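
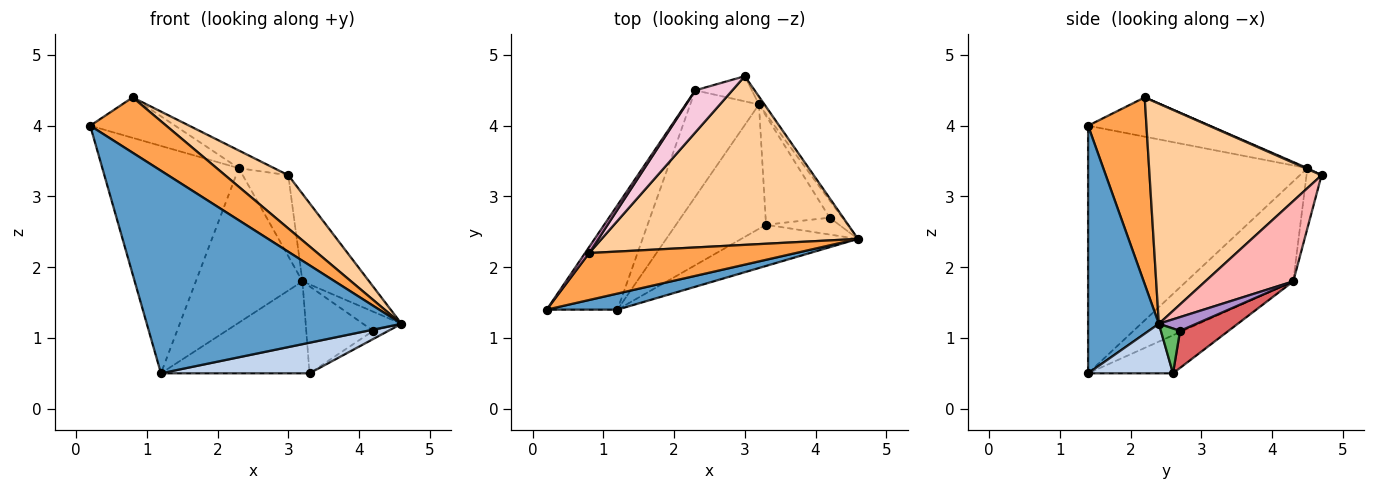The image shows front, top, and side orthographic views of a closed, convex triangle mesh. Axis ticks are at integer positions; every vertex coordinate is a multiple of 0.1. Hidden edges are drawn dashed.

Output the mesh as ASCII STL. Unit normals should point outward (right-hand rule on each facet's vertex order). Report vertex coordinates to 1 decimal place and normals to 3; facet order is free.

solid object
 facet normal 0.267 -0.961 0.076
  outer loop
   vertex 1.2 1.4 0.5
   vertex 4.6 2.4 1.2
   vertex 0.2 1.4 4.0
  endloop
 endfacet
 facet normal 0.322 -0.564 -0.760
  outer loop
   vertex 1.2 1.4 0.5
   vertex 3.3 2.6 0.5
   vertex 4.6 2.4 1.2
  endloop
 endfacet
 facet normal 0.505 -0.658 0.559
  outer loop
   vertex 0.8 2.2 4.4
   vertex 0.2 1.4 4.0
   vertex 4.6 2.4 1.2
  endloop
 endfacet
 facet normal 0.634 -0.233 0.738
  outer loop
   vertex 0.8 2.2 4.4
   vertex 4.6 2.4 1.2
   vertex 3.0 4.7 3.3
  endloop
 endfacet
 facet normal 0.483 0.381 -0.788
  outer loop
   vertex 4.2 2.7 1.1
   vertex 4.6 2.4 1.2
   vertex 3.3 2.6 0.5
  endloop
 endfacet
 facet normal -0.322 0.563 -0.761
  outer loop
   vertex 3.2 4.3 1.8
   vertex 3.3 2.6 0.5
   vertex 1.2 1.4 0.5
  endloop
 endfacet
 facet normal 0.412 0.569 -0.712
  outer loop
   vertex 3.2 4.3 1.8
   vertex 4.2 2.7 1.1
   vertex 3.3 2.6 0.5
  endloop
 endfacet
 facet normal 0.795 0.603 -0.055
  outer loop
   vertex 3.2 4.3 1.8
   vertex 3.0 4.7 3.3
   vertex 4.6 2.4 1.2
  endloop
 endfacet
 facet normal 0.587 0.603 -0.540
  outer loop
   vertex 3.2 4.3 1.8
   vertex 4.6 2.4 1.2
   vertex 4.2 2.7 1.1
  endloop
 endfacet
 facet normal -0.301 0.911 -0.283
  outer loop
   vertex 2.3 4.5 3.4
   vertex 3.0 4.7 3.3
   vertex 3.2 4.3 1.8
  endloop
 endfacet
 facet normal -0.637 0.635 -0.437
  outer loop
   vertex 2.3 4.5 3.4
   vertex 3.2 4.3 1.8
   vertex 1.2 1.4 0.5
  endloop
 endfacet
 facet normal -0.825 0.513 -0.236
  outer loop
   vertex 2.3 4.5 3.4
   vertex 1.2 1.4 0.5
   vertex 0.2 1.4 4.0
  endloop
 endfacet
 facet normal -0.817 0.570 0.086
  outer loop
   vertex 2.3 4.5 3.4
   vertex 0.2 1.4 4.0
   vertex 0.8 2.2 4.4
  endloop
 endfacet
 facet normal 0.021 0.387 0.922
  outer loop
   vertex 2.3 4.5 3.4
   vertex 0.8 2.2 4.4
   vertex 3.0 4.7 3.3
  endloop
 endfacet
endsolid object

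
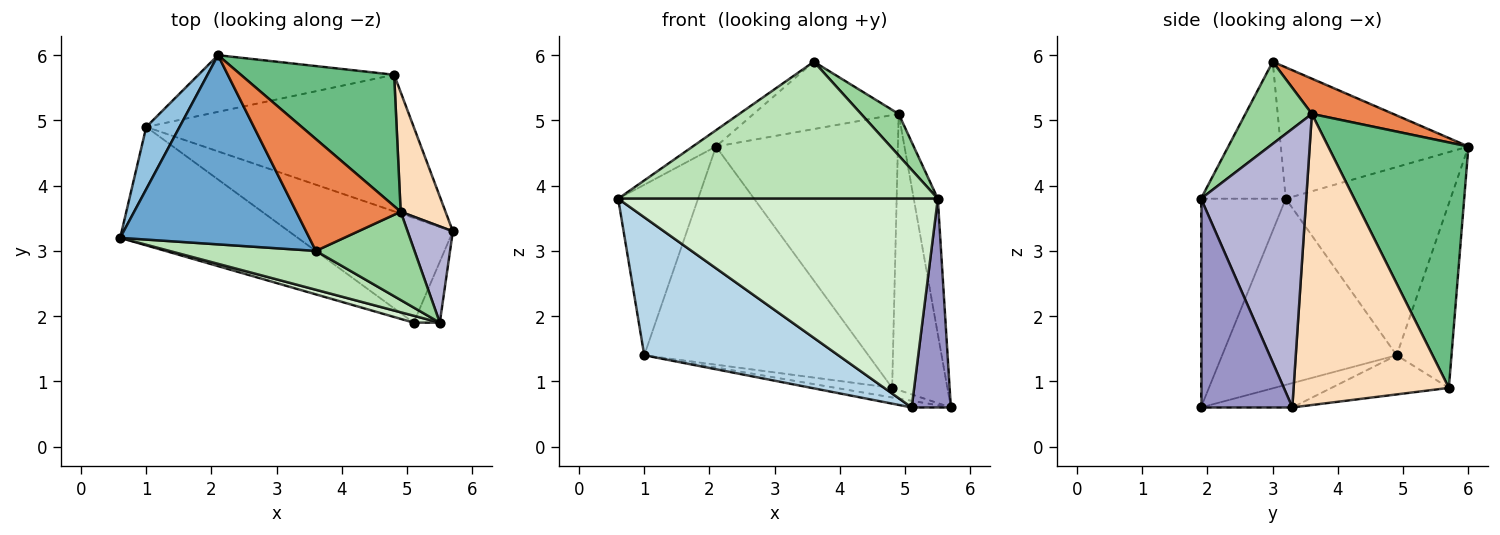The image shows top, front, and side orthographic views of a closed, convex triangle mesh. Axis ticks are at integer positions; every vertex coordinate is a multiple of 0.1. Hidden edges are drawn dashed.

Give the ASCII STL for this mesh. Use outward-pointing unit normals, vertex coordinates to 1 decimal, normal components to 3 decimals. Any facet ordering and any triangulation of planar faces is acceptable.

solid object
 facet normal -0.569 0.071 0.819
  outer loop
   vertex 3.6 3.0 5.9
   vertex 2.1 6.0 4.6
   vertex 0.6 3.2 3.8
  endloop
 endfacet
 facet normal -0.889 0.431 0.157
  outer loop
   vertex 1.0 4.9 1.4
   vertex 0.6 3.2 3.8
   vertex 2.1 6.0 4.6
  endloop
 endfacet
 facet normal -0.564 -0.627 -0.538
  outer loop
   vertex 5.1 1.9 0.6
   vertex 0.6 3.2 3.8
   vertex 1.0 4.9 1.4
  endloop
 endfacet
 facet normal -0.147 0.063 -0.987
  outer loop
   vertex 5.1 1.9 0.6
   vertex 1.0 4.9 1.4
   vertex 5.7 3.3 0.6
  endloop
 endfacet
 facet normal 0.278 0.496 0.823
  outer loop
   vertex 4.9 3.6 5.1
   vertex 2.1 6.0 4.6
   vertex 3.6 3.0 5.9
  endloop
 endfacet
 facet normal -0.144 0.069 -0.987
  outer loop
   vertex 4.8 5.7 0.9
   vertex 5.7 3.3 0.6
   vertex 1.0 4.9 1.4
  endloop
 endfacet
 facet normal -0.230 0.942 -0.245
  outer loop
   vertex 4.8 5.7 0.9
   vertex 1.0 4.9 1.4
   vertex 2.1 6.0 4.6
  endloop
 endfacet
 facet normal 0.932 0.332 0.144
  outer loop
   vertex 4.8 5.7 0.9
   vertex 4.9 3.6 5.1
   vertex 5.7 3.3 0.6
  endloop
 endfacet
 facet normal 0.571 0.740 0.356
  outer loop
   vertex 4.8 5.7 0.9
   vertex 2.1 6.0 4.6
   vertex 4.9 3.6 5.1
  endloop
 endfacet
 facet normal 0.602 -0.340 0.723
  outer loop
   vertex 5.5 1.9 3.8
   vertex 4.9 3.6 5.1
   vertex 3.6 3.0 5.9
  endloop
 endfacet
 facet normal -0.247 -0.932 0.265
  outer loop
   vertex 5.5 1.9 3.8
   vertex 3.6 3.0 5.9
   vertex 0.6 3.2 3.8
  endloop
 endfacet
 facet normal -0.256 -0.966 0.032
  outer loop
   vertex 5.5 1.9 3.8
   vertex 0.6 3.2 3.8
   vertex 5.1 1.9 0.6
  endloop
 endfacet
 facet normal 0.913 -0.391 -0.114
  outer loop
   vertex 5.5 1.9 3.8
   vertex 5.1 1.9 0.6
   vertex 5.7 3.3 0.6
  endloop
 endfacet
 facet normal 0.963 0.220 0.156
  outer loop
   vertex 5.5 1.9 3.8
   vertex 5.7 3.3 0.6
   vertex 4.9 3.6 5.1
  endloop
 endfacet
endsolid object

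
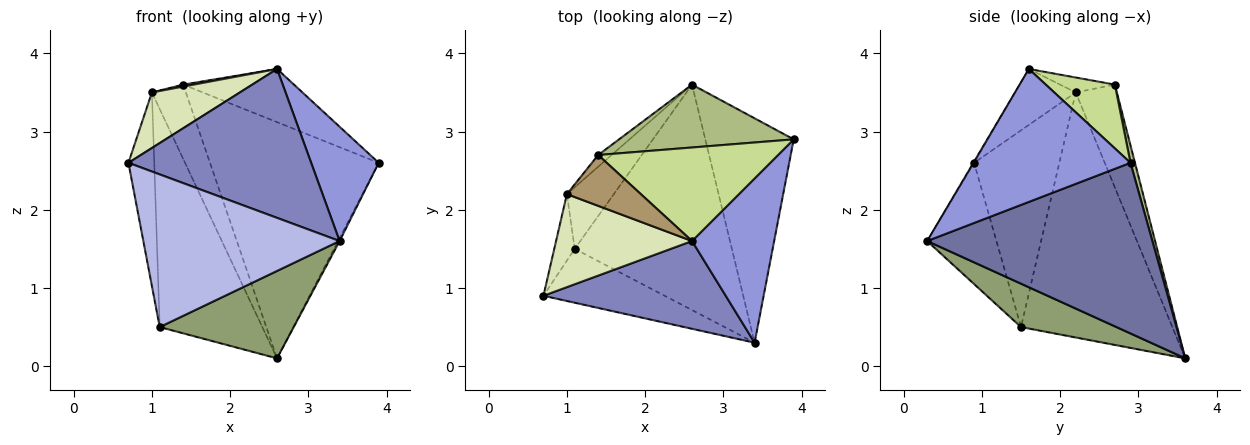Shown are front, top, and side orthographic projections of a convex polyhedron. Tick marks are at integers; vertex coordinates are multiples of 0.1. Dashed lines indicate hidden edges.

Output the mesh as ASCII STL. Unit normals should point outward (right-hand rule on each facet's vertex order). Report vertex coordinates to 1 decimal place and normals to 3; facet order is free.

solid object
 facet normal 0.888 0.006 -0.460
  outer loop
   vertex 2.6 3.6 0.1
   vertex 3.9 2.9 2.6
   vertex 3.4 0.3 1.6
  endloop
 endfacet
 facet normal -0.003 -0.861 0.508
  outer loop
   vertex 2.6 1.6 3.8
   vertex 0.7 0.9 2.6
   vertex 3.4 0.3 1.6
  endloop
 endfacet
 facet normal 0.799 -0.343 0.494
  outer loop
   vertex 2.6 1.6 3.8
   vertex 3.4 0.3 1.6
   vertex 3.9 2.9 2.6
  endloop
 endfacet
 facet normal -0.316 -0.895 -0.316
  outer loop
   vertex 1.1 1.5 0.5
   vertex 3.4 0.3 1.6
   vertex 0.7 0.9 2.6
  endloop
 endfacet
 facet normal 0.249 -0.350 -0.903
  outer loop
   vertex 1.1 1.5 0.5
   vertex 2.6 3.6 0.1
   vertex 3.4 0.3 1.6
  endloop
 endfacet
 facet normal 0.026 0.966 0.257
  outer loop
   vertex 1.4 2.7 3.6
   vertex 3.9 2.9 2.6
   vertex 2.6 3.6 0.1
  endloop
 endfacet
 facet normal 0.295 0.472 0.831
  outer loop
   vertex 1.4 2.7 3.6
   vertex 2.6 1.6 3.8
   vertex 3.9 2.9 2.6
  endloop
 endfacet
 facet normal -0.333 -0.484 0.809
  outer loop
   vertex 1.0 2.2 3.5
   vertex 0.7 0.9 2.6
   vertex 2.6 1.6 3.8
  endloop
 endfacet
 facet normal -0.198 -0.038 0.980
  outer loop
   vertex 1.0 2.2 3.5
   vertex 2.6 1.6 3.8
   vertex 1.4 2.7 3.6
  endloop
 endfacet
 facet normal -0.952 0.288 -0.099
  outer loop
   vertex 1.0 2.2 3.5
   vertex 1.1 1.5 0.5
   vertex 0.7 0.9 2.6
  endloop
 endfacet
 facet normal -0.818 0.554 -0.157
  outer loop
   vertex 1.0 2.2 3.5
   vertex 2.6 3.6 0.1
   vertex 1.1 1.5 0.5
  endloop
 endfacet
 facet normal -0.767 0.634 -0.100
  outer loop
   vertex 1.0 2.2 3.5
   vertex 1.4 2.7 3.6
   vertex 2.6 3.6 0.1
  endloop
 endfacet
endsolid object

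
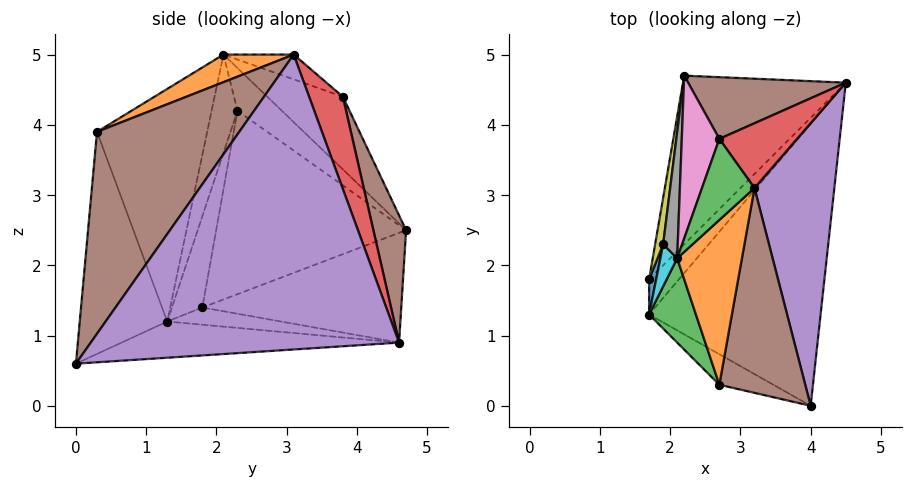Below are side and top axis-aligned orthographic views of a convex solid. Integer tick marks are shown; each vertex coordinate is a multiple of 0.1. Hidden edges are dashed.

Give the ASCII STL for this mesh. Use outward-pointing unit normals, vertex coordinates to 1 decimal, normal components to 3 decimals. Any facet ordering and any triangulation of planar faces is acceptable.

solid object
 facet normal -0.206 0.086 -0.975
  outer loop
   vertex 4.0 0.0 0.6
   vertex 1.7 1.3 1.2
   vertex 4.5 4.6 0.9
  endloop
 endfacet
 facet normal -0.513 -0.849 -0.125
  outer loop
   vertex 2.7 0.3 3.9
   vertex 1.7 1.3 1.2
   vertex 4.0 0.0 0.6
  endloop
 endfacet
 facet normal -0.895 -0.408 0.180
  outer loop
   vertex 2.7 0.3 3.9
   vertex 2.1 2.1 5.0
   vertex 1.7 1.3 1.2
  endloop
 endfacet
 facet normal -0.473 0.327 -0.818
  outer loop
   vertex 1.7 1.8 1.4
   vertex 4.5 4.6 0.9
   vertex 1.7 1.3 1.2
  endloop
 endfacet
 facet normal -0.517 0.380 -0.767
  outer loop
   vertex 1.7 1.8 1.4
   vertex 2.2 4.7 2.5
   vertex 4.5 4.6 0.9
  endloop
 endfacet
 facet normal 0.282 0.894 0.349
  outer loop
   vertex 2.7 3.8 4.4
   vertex 4.5 4.6 0.9
   vertex 2.2 4.7 2.5
  endloop
 endfacet
 facet normal -0.802 0.429 0.415
  outer loop
   vertex 2.7 3.8 4.4
   vertex 2.2 4.7 2.5
   vertex 2.1 2.1 5.0
  endloop
 endfacet
 facet normal -0.894 0.328 0.305
  outer loop
   vertex 1.9 2.3 4.2
   vertex 2.1 2.1 5.0
   vertex 2.2 4.7 2.5
  endloop
 endfacet
 facet normal -0.987 0.154 0.043
  outer loop
   vertex 1.9 2.3 4.2
   vertex 2.2 4.7 2.5
   vertex 1.7 1.8 1.4
  endloop
 endfacet
 facet normal -0.941 -0.296 0.161
  outer loop
   vertex 1.9 2.3 4.2
   vertex 1.7 1.3 1.2
   vertex 2.1 2.1 5.0
  endloop
 endfacet
 facet normal -0.997 -0.031 0.077
  outer loop
   vertex 1.9 2.3 4.2
   vertex 1.7 1.8 1.4
   vertex 1.7 1.3 1.2
  endloop
 endfacet
 facet normal 0.360 -0.396 0.845
  outer loop
   vertex 3.2 3.1 5.0
   vertex 2.1 2.1 5.0
   vertex 2.7 0.3 3.9
  endloop
 endfacet
 facet normal -0.387 0.425 0.818
  outer loop
   vertex 3.2 3.1 5.0
   vertex 2.7 3.8 4.4
   vertex 2.1 2.1 5.0
  endloop
 endfacet
 facet normal 0.515 0.739 0.434
  outer loop
   vertex 3.2 3.1 5.0
   vertex 4.5 4.6 0.9
   vertex 2.7 3.8 4.4
  endloop
 endfacet
 facet normal 0.958 -0.121 0.260
  outer loop
   vertex 3.2 3.1 5.0
   vertex 4.0 0.0 0.6
   vertex 4.5 4.6 0.9
  endloop
 endfacet
 facet normal 0.877 -0.303 0.373
  outer loop
   vertex 3.2 3.1 5.0
   vertex 2.7 0.3 3.9
   vertex 4.0 0.0 0.6
  endloop
 endfacet
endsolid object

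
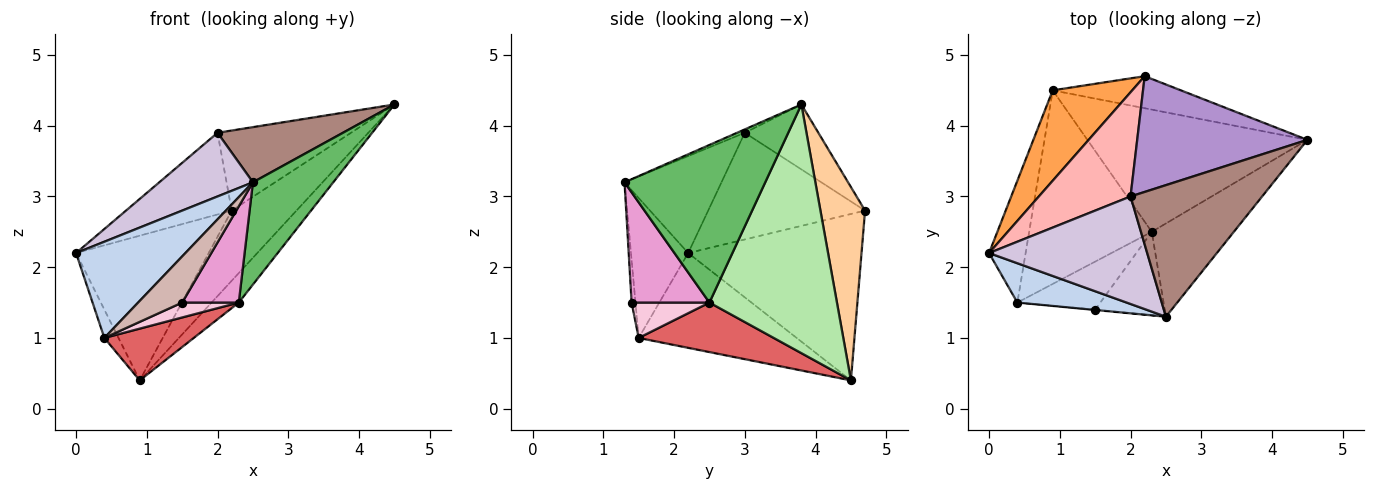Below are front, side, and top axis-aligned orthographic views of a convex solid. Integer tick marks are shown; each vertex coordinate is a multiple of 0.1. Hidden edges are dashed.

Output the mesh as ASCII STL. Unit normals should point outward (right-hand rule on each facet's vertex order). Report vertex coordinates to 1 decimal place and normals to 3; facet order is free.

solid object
 facet normal -0.930 0.083 -0.359
  outer loop
   vertex 0.4 1.5 1.0
   vertex 0.0 2.2 2.2
   vertex 0.9 4.5 0.4
  endloop
 endfacet
 facet normal -0.436 -0.833 0.341
  outer loop
   vertex 0.4 1.5 1.0
   vertex 2.5 1.3 3.2
   vertex 0.0 2.2 2.2
  endloop
 endfacet
 facet normal -0.742 0.568 0.355
  outer loop
   vertex 2.2 4.7 2.8
   vertex 0.9 4.5 0.4
   vertex 0.0 2.2 2.2
  endloop
 endfacet
 facet normal 0.531 0.771 -0.352
  outer loop
   vertex 2.2 4.7 2.8
   vertex 4.5 3.8 4.3
   vertex 0.9 4.5 0.4
  endloop
 endfacet
 facet normal 0.791 -0.452 -0.412
  outer loop
   vertex 2.3 2.5 1.5
   vertex 4.5 3.8 4.3
   vertex 2.5 1.3 3.2
  endloop
 endfacet
 facet normal 0.740 0.158 -0.654
  outer loop
   vertex 2.3 2.5 1.5
   vertex 0.9 4.5 0.4
   vertex 4.5 3.8 4.3
  endloop
 endfacet
 facet normal 0.363 -0.241 -0.900
  outer loop
   vertex 2.3 2.5 1.5
   vertex 0.4 1.5 1.0
   vertex 0.9 4.5 0.4
  endloop
 endfacet
 facet normal -0.675 0.455 0.580
  outer loop
   vertex 2.0 3.0 3.9
   vertex 2.2 4.7 2.8
   vertex 0.0 2.2 2.2
  endloop
 endfacet
 facet normal -0.299 0.543 0.785
  outer loop
   vertex 2.0 3.0 3.9
   vertex 4.5 3.8 4.3
   vertex 2.2 4.7 2.8
  endloop
 endfacet
 facet normal -0.467 -0.451 0.761
  outer loop
   vertex 2.0 3.0 3.9
   vertex 0.0 2.2 2.2
   vertex 2.5 1.3 3.2
  endloop
 endfacet
 facet normal -0.024 -0.387 0.922
  outer loop
   vertex 2.0 3.0 3.9
   vertex 2.5 1.3 3.2
   vertex 4.5 3.8 4.3
  endloop
 endfacet
 facet normal -0.087 -0.996 -0.007
  outer loop
   vertex 1.5 1.4 1.5
   vertex 2.5 1.3 3.2
   vertex 0.4 1.5 1.0
  endloop
 endfacet
 facet normal 0.720 -0.524 -0.455
  outer loop
   vertex 1.5 1.4 1.5
   vertex 2.3 2.5 1.5
   vertex 2.5 1.3 3.2
  endloop
 endfacet
 facet normal 0.377 -0.274 -0.885
  outer loop
   vertex 1.5 1.4 1.5
   vertex 0.4 1.5 1.0
   vertex 2.3 2.5 1.5
  endloop
 endfacet
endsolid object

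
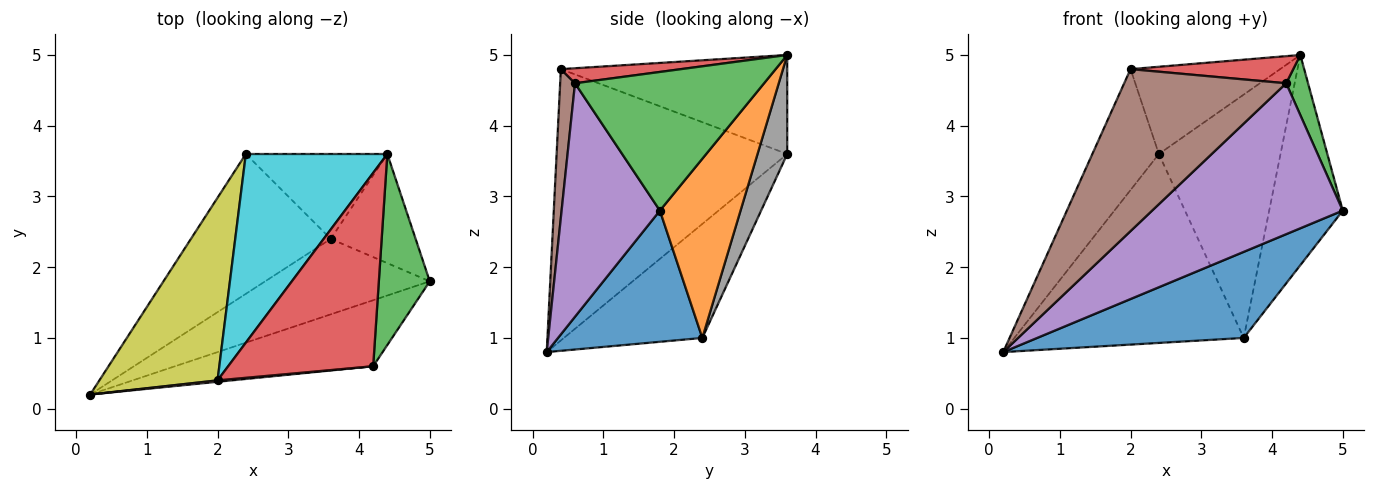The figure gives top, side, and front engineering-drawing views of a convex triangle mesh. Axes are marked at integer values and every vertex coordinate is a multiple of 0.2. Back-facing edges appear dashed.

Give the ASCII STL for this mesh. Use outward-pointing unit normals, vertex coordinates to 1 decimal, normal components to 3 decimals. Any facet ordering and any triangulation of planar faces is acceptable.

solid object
 facet normal 0.465 -0.666 -0.584
  outer loop
   vertex 3.6 2.4 1.0
   vertex 5.0 1.8 2.8
   vertex 0.2 0.2 0.8
  endloop
 endfacet
 facet normal 0.697 0.636 -0.330
  outer loop
   vertex 3.6 2.4 1.0
   vertex 4.4 3.6 5.0
   vertex 5.0 1.8 2.8
  endloop
 endfacet
 facet normal 0.933 -0.108 0.343
  outer loop
   vertex 4.2 0.6 4.6
   vertex 5.0 1.8 2.8
   vertex 4.4 3.6 5.0
  endloop
 endfacet
 facet normal 0.102 -0.138 0.985
  outer loop
   vertex 4.2 0.6 4.6
   vertex 4.4 3.6 5.0
   vertex 2.0 0.4 4.8
  endloop
 endfacet
 facet normal 0.427 -0.828 -0.362
  outer loop
   vertex 4.2 0.6 4.6
   vertex 0.2 0.2 0.8
   vertex 5.0 1.8 2.8
  endloop
 endfacet
 facet normal 0.091 -0.996 0.009
  outer loop
   vertex 4.2 0.6 4.6
   vertex 2.0 0.4 4.8
   vertex 0.2 0.2 0.8
  endloop
 endfacet
 facet normal -0.436 0.723 -0.535
  outer loop
   vertex 2.4 3.6 3.6
   vertex 3.6 2.4 1.0
   vertex 0.2 0.2 0.8
  endloop
 endfacet
 facet normal 0.225 0.920 -0.321
  outer loop
   vertex 2.4 3.6 3.6
   vertex 4.4 3.6 5.0
   vertex 3.6 2.4 1.0
  endloop
 endfacet
 facet normal -0.886 0.256 0.386
  outer loop
   vertex 2.4 3.6 3.6
   vertex 0.2 0.2 0.8
   vertex 2.0 0.4 4.8
  endloop
 endfacet
 facet normal -0.536 0.354 0.766
  outer loop
   vertex 2.4 3.6 3.6
   vertex 2.0 0.4 4.8
   vertex 4.4 3.6 5.0
  endloop
 endfacet
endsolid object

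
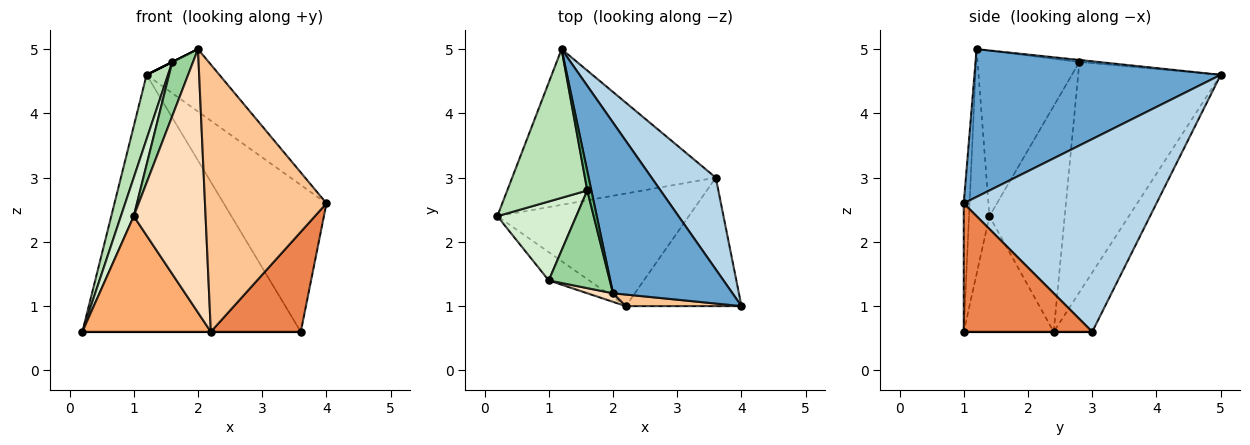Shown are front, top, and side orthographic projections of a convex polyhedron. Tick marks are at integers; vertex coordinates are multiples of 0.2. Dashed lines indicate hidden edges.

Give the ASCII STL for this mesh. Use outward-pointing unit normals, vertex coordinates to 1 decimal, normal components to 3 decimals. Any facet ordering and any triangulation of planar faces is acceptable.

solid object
 facet normal 0.758 0.224 0.613
  outer loop
   vertex 2.0 1.2 5.0
   vertex 4.0 1.0 2.6
   vertex 1.2 5.0 4.6
  endloop
 endfacet
 facet normal -0.149 0.846 -0.512
  outer loop
   vertex 3.6 3.0 0.6
   vertex 0.2 2.4 0.6
   vertex 1.2 5.0 4.6
  endloop
 endfacet
 facet normal 0.846 0.451 0.282
  outer loop
   vertex 3.6 3.0 0.6
   vertex 1.2 5.0 4.6
   vertex 4.0 1.0 2.6
  endloop
 endfacet
 facet normal 0.000 0.000 -1.000
  outer loop
   vertex 2.2 1.0 0.6
   vertex 0.2 2.4 0.6
   vertex 3.6 3.0 0.6
  endloop
 endfacet
 facet normal 0.659 -0.462 -0.593
  outer loop
   vertex 2.2 1.0 0.6
   vertex 3.6 3.0 0.6
   vertex 4.0 1.0 2.6
  endloop
 endfacet
 facet normal -0.562 -0.803 -0.196
  outer loop
   vertex 2.2 1.0 0.6
   vertex 1.0 1.4 2.4
   vertex 0.2 2.4 0.6
  endloop
 endfacet
 facet normal -0.048 -0.998 0.043
  outer loop
   vertex 2.2 1.0 0.6
   vertex 4.0 1.0 2.6
   vertex 2.0 1.2 5.0
  endloop
 endfacet
 facet normal -0.274 -0.961 0.031
  outer loop
   vertex 2.2 1.0 0.6
   vertex 2.0 1.2 5.0
   vertex 1.0 1.4 2.4
  endloop
 endfacet
 facet normal -0.447 0.000 0.894
  outer loop
   vertex 1.6 2.8 4.8
   vertex 2.0 1.2 5.0
   vertex 1.2 5.0 4.6
  endloop
 endfacet
 facet normal -0.921 -0.188 0.340
  outer loop
   vertex 1.6 2.8 4.8
   vertex 1.0 1.4 2.4
   vertex 2.0 1.2 5.0
  endloop
 endfacet
 facet normal -0.935 -0.140 0.325
  outer loop
   vertex 1.6 2.8 4.8
   vertex 1.2 5.0 4.6
   vertex 0.2 2.4 0.6
  endloop
 endfacet
 facet normal -0.932 -0.159 0.326
  outer loop
   vertex 1.6 2.8 4.8
   vertex 0.2 2.4 0.6
   vertex 1.0 1.4 2.4
  endloop
 endfacet
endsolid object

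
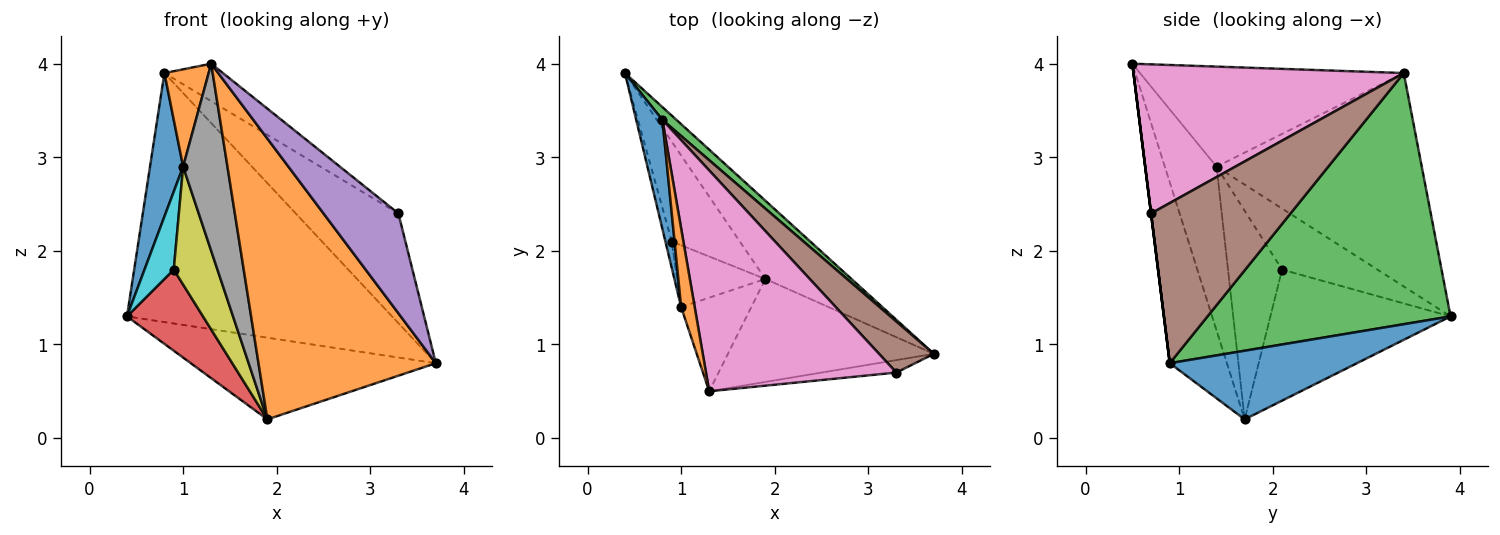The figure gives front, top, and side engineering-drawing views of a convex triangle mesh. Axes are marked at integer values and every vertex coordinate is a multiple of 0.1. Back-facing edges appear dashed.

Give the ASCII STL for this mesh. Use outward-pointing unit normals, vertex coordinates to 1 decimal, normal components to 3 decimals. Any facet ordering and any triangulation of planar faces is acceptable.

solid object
 facet normal 0.483 0.632 -0.606
  outer loop
   vertex 1.9 1.7 0.2
   vertex 0.4 3.9 1.3
   vertex 3.7 0.9 0.8
  endloop
 endfacet
 facet normal -0.290 -0.899 -0.330
  outer loop
   vertex 1.9 1.7 0.2
   vertex 3.7 0.9 0.8
   vertex 1.3 0.5 4.0
  endloop
 endfacet
 facet normal 0.675 0.737 0.038
  outer loop
   vertex 0.8 3.4 3.9
   vertex 3.7 0.9 0.8
   vertex 0.4 3.9 1.3
  endloop
 endfacet
 facet normal -0.831 -0.351 -0.432
  outer loop
   vertex 0.9 2.1 1.8
   vertex 0.4 3.9 1.3
   vertex 1.9 1.7 0.2
  endloop
 endfacet
 facet normal 0.000 -0.992 -0.124
  outer loop
   vertex 3.3 0.7 2.4
   vertex 1.3 0.5 4.0
   vertex 3.7 0.9 0.8
  endloop
 endfacet
 facet normal 0.776 0.571 0.266
  outer loop
   vertex 3.3 0.7 2.4
   vertex 3.7 0.9 0.8
   vertex 0.8 3.4 3.9
  endloop
 endfacet
 facet normal 0.611 0.132 0.780
  outer loop
   vertex 3.3 0.7 2.4
   vertex 0.8 3.4 3.9
   vertex 1.3 0.5 4.0
  endloop
 endfacet
 facet normal -0.722 -0.619 -0.309
  outer loop
   vertex 1.0 1.4 2.9
   vertex 1.9 1.7 0.2
   vertex 1.3 0.5 4.0
  endloop
 endfacet
 facet normal -0.739 -0.597 -0.313
  outer loop
   vertex 1.0 1.4 2.9
   vertex 0.9 2.1 1.8
   vertex 1.9 1.7 0.2
  endloop
 endfacet
 facet normal -0.951 -0.292 -0.099
  outer loop
   vertex 1.0 1.4 2.9
   vertex 0.4 3.9 1.3
   vertex 0.9 2.1 1.8
  endloop
 endfacet
 facet normal -0.980 -0.158 0.120
  outer loop
   vertex 1.0 1.4 2.9
   vertex 0.8 3.4 3.9
   vertex 0.4 3.9 1.3
  endloop
 endfacet
 facet normal -0.978 -0.164 0.132
  outer loop
   vertex 1.0 1.4 2.9
   vertex 1.3 0.5 4.0
   vertex 0.8 3.4 3.9
  endloop
 endfacet
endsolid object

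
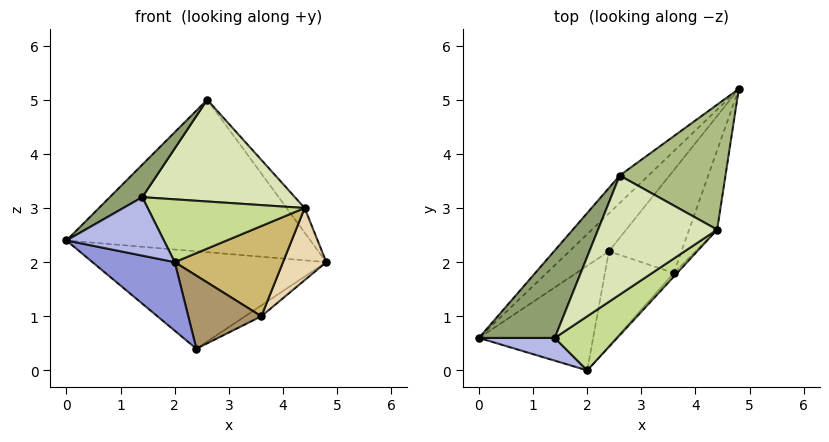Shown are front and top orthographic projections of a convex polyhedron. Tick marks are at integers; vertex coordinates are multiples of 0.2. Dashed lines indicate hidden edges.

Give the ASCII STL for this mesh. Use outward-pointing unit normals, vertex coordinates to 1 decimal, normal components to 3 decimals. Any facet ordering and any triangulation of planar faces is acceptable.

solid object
 facet normal -0.692 0.711 -0.128
  outer loop
   vertex 2.6 3.6 5.0
   vertex 4.8 5.2 2.0
   vertex 0.0 0.6 2.4
  endloop
 endfacet
 facet normal -0.678 0.685 -0.266
  outer loop
   vertex 2.4 2.2 0.4
   vertex 0.0 0.6 2.4
   vertex 4.8 5.2 2.0
  endloop
 endfacet
 facet normal -0.315 -0.520 -0.794
  outer loop
   vertex 2.4 2.2 0.4
   vertex 2.0 0.0 2.0
   vertex 0.0 0.6 2.4
  endloop
 endfacet
 facet normal -0.203 -0.913 0.355
  outer loop
   vertex 1.4 0.6 3.2
   vertex 0.0 0.6 2.4
   vertex 2.0 0.0 2.0
  endloop
 endfacet
 facet normal -0.472 -0.307 0.826
  outer loop
   vertex 1.4 0.6 3.2
   vertex 2.6 3.6 5.0
   vertex 0.0 0.6 2.4
  endloop
 endfacet
 facet normal 0.768 0.124 0.629
  outer loop
   vertex 4.4 2.6 3.0
   vertex 4.8 5.2 2.0
   vertex 2.6 3.6 5.0
  endloop
 endfacet
 facet normal 0.481 -0.664 0.572
  outer loop
   vertex 4.4 2.6 3.0
   vertex 1.4 0.6 3.2
   vertex 2.0 0.0 2.0
  endloop
 endfacet
 facet normal 0.435 -0.585 0.684
  outer loop
   vertex 4.4 2.6 3.0
   vertex 2.6 3.6 5.0
   vertex 1.4 0.6 3.2
  endloop
 endfacet
 facet normal 0.189 -0.600 -0.778
  outer loop
   vertex 3.6 1.8 1.0
   vertex 2.0 0.0 2.0
   vertex 2.4 2.2 0.4
  endloop
 endfacet
 facet normal 0.740 -0.672 -0.027
  outer loop
   vertex 3.6 1.8 1.0
   vertex 4.4 2.6 3.0
   vertex 2.0 0.0 2.0
  endloop
 endfacet
 facet normal 0.470 0.092 -0.878
  outer loop
   vertex 3.6 1.8 1.0
   vertex 2.4 2.2 0.4
   vertex 4.8 5.2 2.0
  endloop
 endfacet
 facet normal 0.930 -0.248 -0.273
  outer loop
   vertex 3.6 1.8 1.0
   vertex 4.8 5.2 2.0
   vertex 4.4 2.6 3.0
  endloop
 endfacet
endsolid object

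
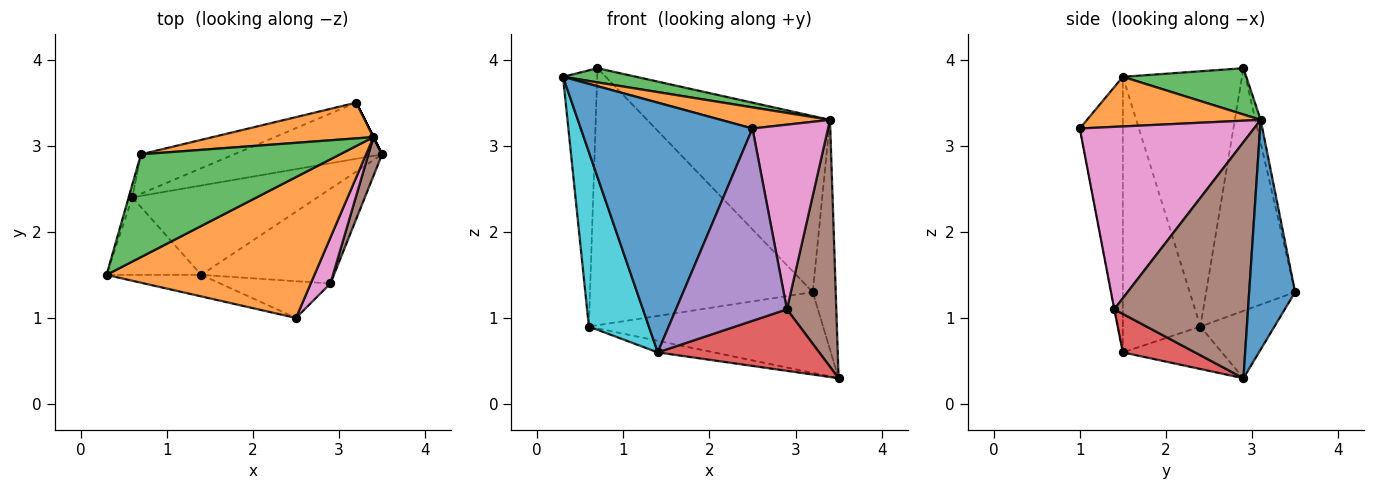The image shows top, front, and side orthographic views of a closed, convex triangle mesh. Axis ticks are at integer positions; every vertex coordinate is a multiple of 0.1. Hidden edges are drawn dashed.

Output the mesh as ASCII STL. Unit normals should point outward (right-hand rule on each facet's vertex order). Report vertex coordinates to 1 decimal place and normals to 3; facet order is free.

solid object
 facet normal -0.242 -0.967 -0.083
  outer loop
   vertex 1.4 1.5 0.6
   vertex 2.5 1.0 3.2
   vertex 0.3 1.5 3.8
  endloop
 endfacet
 facet normal 0.230 -0.144 0.963
  outer loop
   vertex 3.4 3.1 3.3
   vertex 0.3 1.5 3.8
   vertex 2.5 1.0 3.2
  endloop
 endfacet
 facet normal 0.224 -0.133 0.965
  outer loop
   vertex 3.4 3.1 3.3
   vertex 0.7 2.9 3.9
   vertex 0.3 1.5 3.8
  endloop
 endfacet
 facet normal 0.236 -0.529 -0.815
  outer loop
   vertex 2.9 1.4 1.1
   vertex 1.4 1.5 0.6
   vertex 3.5 2.9 0.3
  endloop
 endfacet
 facet normal -0.003 -0.982 -0.188
  outer loop
   vertex 2.9 1.4 1.1
   vertex 2.5 1.0 3.2
   vertex 1.4 1.5 0.6
  endloop
 endfacet
 facet normal 0.937 -0.346 0.054
  outer loop
   vertex 2.9 1.4 1.1
   vertex 3.5 2.9 0.3
   vertex 3.4 3.1 3.3
  endloop
 endfacet
 facet normal 0.913 -0.396 0.098
  outer loop
   vertex 2.9 1.4 1.1
   vertex 3.4 3.1 3.3
   vertex 2.5 1.0 3.2
  endloop
 endfacet
 facet normal -0.222 0.125 -0.967
  outer loop
   vertex 0.6 2.4 0.9
   vertex 3.5 2.9 0.3
   vertex 1.4 1.5 0.6
  endloop
 endfacet
 facet normal -0.961 0.276 -0.014
  outer loop
   vertex 0.6 2.4 0.9
   vertex 0.3 1.5 3.8
   vertex 0.7 2.9 3.9
  endloop
 endfacet
 facet normal -0.763 -0.591 -0.262
  outer loop
   vertex 0.6 2.4 0.9
   vertex 1.4 1.5 0.6
   vertex 0.3 1.5 3.8
  endloop
 endfacet
 facet normal 0.894 0.447 0.000
  outer loop
   vertex 3.2 3.5 1.3
   vertex 3.4 3.1 3.3
   vertex 3.5 2.9 0.3
  endloop
 endfacet
 facet normal -0.028 0.980 0.199
  outer loop
   vertex 3.2 3.5 1.3
   vertex 0.7 2.9 3.9
   vertex 3.4 3.1 3.3
  endloop
 endfacet
 facet normal -0.251 0.795 -0.552
  outer loop
   vertex 3.2 3.5 1.3
   vertex 3.5 2.9 0.3
   vertex 0.6 2.4 0.9
  endloop
 endfacet
 facet normal -0.367 0.919 -0.141
  outer loop
   vertex 3.2 3.5 1.3
   vertex 0.6 2.4 0.9
   vertex 0.7 2.9 3.9
  endloop
 endfacet
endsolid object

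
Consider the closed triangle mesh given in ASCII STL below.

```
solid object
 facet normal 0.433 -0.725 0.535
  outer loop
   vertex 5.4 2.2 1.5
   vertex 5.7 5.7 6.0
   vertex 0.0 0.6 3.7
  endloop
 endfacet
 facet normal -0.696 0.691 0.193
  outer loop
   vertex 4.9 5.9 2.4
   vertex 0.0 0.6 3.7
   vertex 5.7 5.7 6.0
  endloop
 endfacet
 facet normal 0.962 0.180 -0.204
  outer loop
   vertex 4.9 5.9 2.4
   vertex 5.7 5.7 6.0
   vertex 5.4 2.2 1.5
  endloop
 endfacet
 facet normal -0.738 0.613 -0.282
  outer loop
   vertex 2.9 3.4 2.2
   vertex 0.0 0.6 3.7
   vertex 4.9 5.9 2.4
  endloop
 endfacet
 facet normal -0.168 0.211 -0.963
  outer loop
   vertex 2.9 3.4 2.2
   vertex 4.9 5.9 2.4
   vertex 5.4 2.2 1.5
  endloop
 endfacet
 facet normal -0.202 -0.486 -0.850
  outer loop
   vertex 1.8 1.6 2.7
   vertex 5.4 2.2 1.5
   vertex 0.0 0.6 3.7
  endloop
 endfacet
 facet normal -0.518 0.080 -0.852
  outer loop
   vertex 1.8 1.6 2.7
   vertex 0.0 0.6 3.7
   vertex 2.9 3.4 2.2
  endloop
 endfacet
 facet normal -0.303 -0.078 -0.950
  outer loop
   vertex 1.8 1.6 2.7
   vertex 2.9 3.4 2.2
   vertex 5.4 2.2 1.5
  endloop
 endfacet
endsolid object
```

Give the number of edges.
12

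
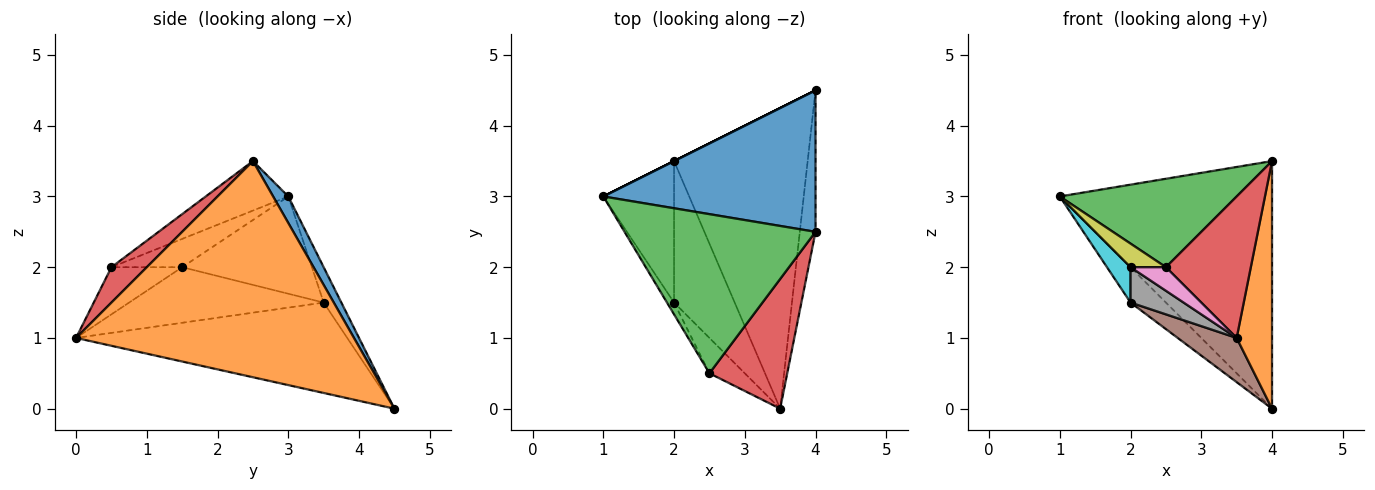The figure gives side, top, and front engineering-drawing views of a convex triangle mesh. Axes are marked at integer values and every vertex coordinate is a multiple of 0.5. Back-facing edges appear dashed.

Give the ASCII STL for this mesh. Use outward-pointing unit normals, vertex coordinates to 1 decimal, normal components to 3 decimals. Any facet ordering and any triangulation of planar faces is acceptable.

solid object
 facet normal 0.062 0.867 0.495
  outer loop
   vertex 4.0 2.5 3.5
   vertex 4.0 4.5 0.0
   vertex 1.0 3.0 3.0
  endloop
 endfacet
 facet normal 0.989 -0.126 -0.072
  outer loop
   vertex 4.0 2.5 3.5
   vertex 3.5 0.0 1.0
   vertex 4.0 4.5 0.0
  endloop
 endfacet
 facet normal -0.221 -0.474 0.853
  outer loop
   vertex 2.5 0.5 2.0
   vertex 4.0 2.5 3.5
   vertex 1.0 3.0 3.0
  endloop
 endfacet
 facet normal 0.294 -0.705 0.646
  outer loop
   vertex 2.5 0.5 2.0
   vertex 3.5 0.0 1.0
   vertex 4.0 2.5 3.5
  endloop
 endfacet
 facet normal -0.447 0.894 0.000
  outer loop
   vertex 2.0 3.5 1.5
   vertex 1.0 3.0 3.0
   vertex 4.0 4.5 0.0
  endloop
 endfacet
 facet normal -0.556 -0.121 -0.822
  outer loop
   vertex 2.0 3.5 1.5
   vertex 4.0 4.5 0.0
   vertex 3.5 0.0 1.0
  endloop
 endfacet
 facet normal -0.743 -0.371 -0.557
  outer loop
   vertex 2.0 1.5 2.0
   vertex 3.5 0.0 1.0
   vertex 2.5 0.5 2.0
  endloop
 endfacet
 facet normal -0.665 -0.181 -0.725
  outer loop
   vertex 2.0 1.5 2.0
   vertex 2.0 3.5 1.5
   vertex 3.5 0.0 1.0
  endloop
 endfacet
 facet normal -0.873 -0.436 -0.218
  outer loop
   vertex 2.0 1.5 2.0
   vertex 2.5 0.5 2.0
   vertex 1.0 3.0 3.0
  endloop
 endfacet
 facet normal -0.800 -0.145 -0.582
  outer loop
   vertex 2.0 1.5 2.0
   vertex 1.0 3.0 3.0
   vertex 2.0 3.5 1.5
  endloop
 endfacet
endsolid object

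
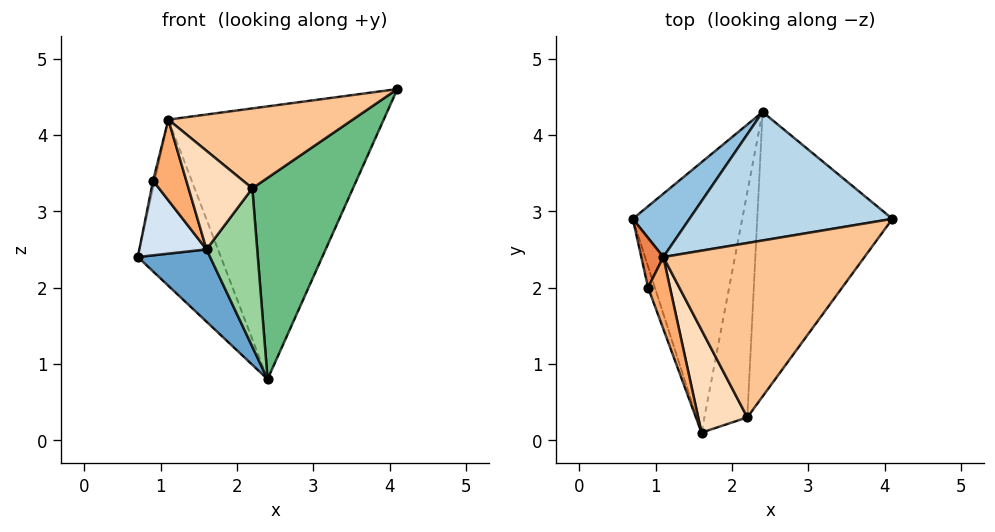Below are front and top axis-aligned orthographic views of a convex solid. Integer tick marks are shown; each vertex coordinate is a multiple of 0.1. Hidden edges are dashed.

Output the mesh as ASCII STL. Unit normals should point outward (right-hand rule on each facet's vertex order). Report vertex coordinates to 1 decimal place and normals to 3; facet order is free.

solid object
 facet normal -0.572 -0.212 -0.793
  outer loop
   vertex 2.4 4.3 0.8
   vertex 1.6 0.1 2.5
   vertex 0.7 2.9 2.4
  endloop
 endfacet
 facet normal -0.398 0.857 0.327
  outer loop
   vertex 1.1 2.4 4.2
   vertex 2.4 4.3 0.8
   vertex 0.7 2.9 2.4
  endloop
 endfacet
 facet normal -0.203 0.886 0.417
  outer loop
   vertex 1.1 2.4 4.2
   vertex 4.1 2.9 4.6
   vertex 2.4 4.3 0.8
  endloop
 endfacet
 facet normal -0.947 -0.308 -0.087
  outer loop
   vertex 0.9 2.0 3.4
   vertex 0.7 2.9 2.4
   vertex 1.6 0.1 2.5
  endloop
 endfacet
 facet normal -0.974 0.035 0.226
  outer loop
   vertex 0.9 2.0 3.4
   vertex 1.1 2.4 4.2
   vertex 0.7 2.9 2.4
  endloop
 endfacet
 facet normal -0.760 -0.485 0.432
  outer loop
   vertex 0.9 2.0 3.4
   vertex 1.6 0.1 2.5
   vertex 1.1 2.4 4.2
  endloop
 endfacet
 facet normal -0.052 -0.416 0.908
  outer loop
   vertex 2.2 0.3 3.3
   vertex 4.1 2.9 4.6
   vertex 1.1 2.4 4.2
  endloop
 endfacet
 facet normal -0.590 -0.559 0.582
  outer loop
   vertex 2.2 0.3 3.3
   vertex 1.1 2.4 4.2
   vertex 1.6 0.1 2.5
  endloop
 endfacet
 facet normal 0.803 -0.344 -0.486
  outer loop
   vertex 2.2 0.3 3.3
   vertex 2.4 4.3 0.8
   vertex 4.1 2.9 4.6
  endloop
 endfacet
 facet normal 0.789 -0.354 -0.503
  outer loop
   vertex 2.2 0.3 3.3
   vertex 1.6 0.1 2.5
   vertex 2.4 4.3 0.8
  endloop
 endfacet
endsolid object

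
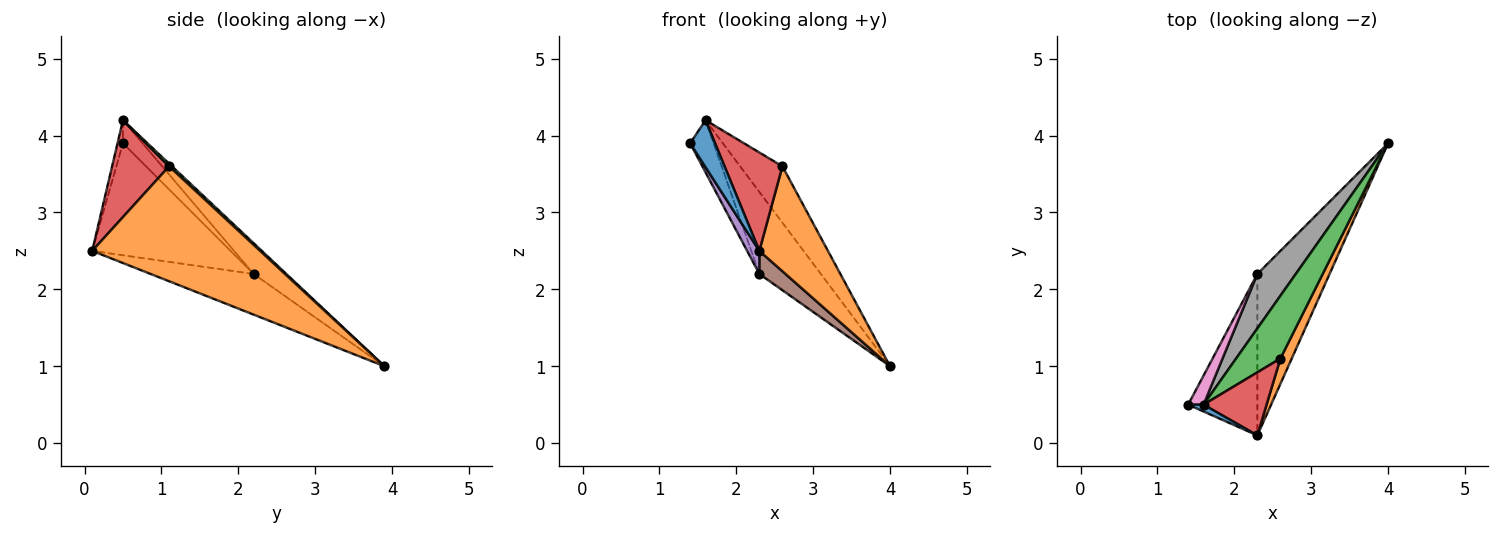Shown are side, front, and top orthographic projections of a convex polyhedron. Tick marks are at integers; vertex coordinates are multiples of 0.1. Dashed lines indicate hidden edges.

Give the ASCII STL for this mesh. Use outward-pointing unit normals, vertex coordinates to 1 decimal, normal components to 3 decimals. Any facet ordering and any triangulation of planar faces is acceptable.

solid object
 facet normal -0.211 -0.967 0.141
  outer loop
   vertex 1.6 0.5 4.2
   vertex 1.4 0.5 3.9
   vertex 2.3 0.1 2.5
  endloop
 endfacet
 facet normal 0.922 -0.377 0.091
  outer loop
   vertex 2.6 1.1 3.6
   vertex 2.3 0.1 2.5
   vertex 4.0 3.9 1.0
  endloop
 endfacet
 facet normal 0.046 0.667 0.743
  outer loop
   vertex 2.6 1.1 3.6
   vertex 4.0 3.9 1.0
   vertex 1.6 0.5 4.2
  endloop
 endfacet
 facet normal 0.638 -0.648 0.415
  outer loop
   vertex 2.6 1.1 3.6
   vertex 1.6 0.5 4.2
   vertex 2.3 0.1 2.5
  endloop
 endfacet
 facet normal -0.848 -0.075 -0.524
  outer loop
   vertex 2.3 2.2 2.2
   vertex 2.3 0.1 2.5
   vertex 1.4 0.5 3.9
  endloop
 endfacet
 facet normal -0.487 -0.124 -0.865
  outer loop
   vertex 2.3 2.2 2.2
   vertex 4.0 3.9 1.0
   vertex 2.3 0.1 2.5
  endloop
 endfacet
 facet normal -0.590 0.705 0.393
  outer loop
   vertex 2.3 2.2 2.2
   vertex 1.4 0.5 3.9
   vertex 1.6 0.5 4.2
  endloop
 endfacet
 facet normal -0.405 0.762 0.506
  outer loop
   vertex 2.3 2.2 2.2
   vertex 1.6 0.5 4.2
   vertex 4.0 3.9 1.0
  endloop
 endfacet
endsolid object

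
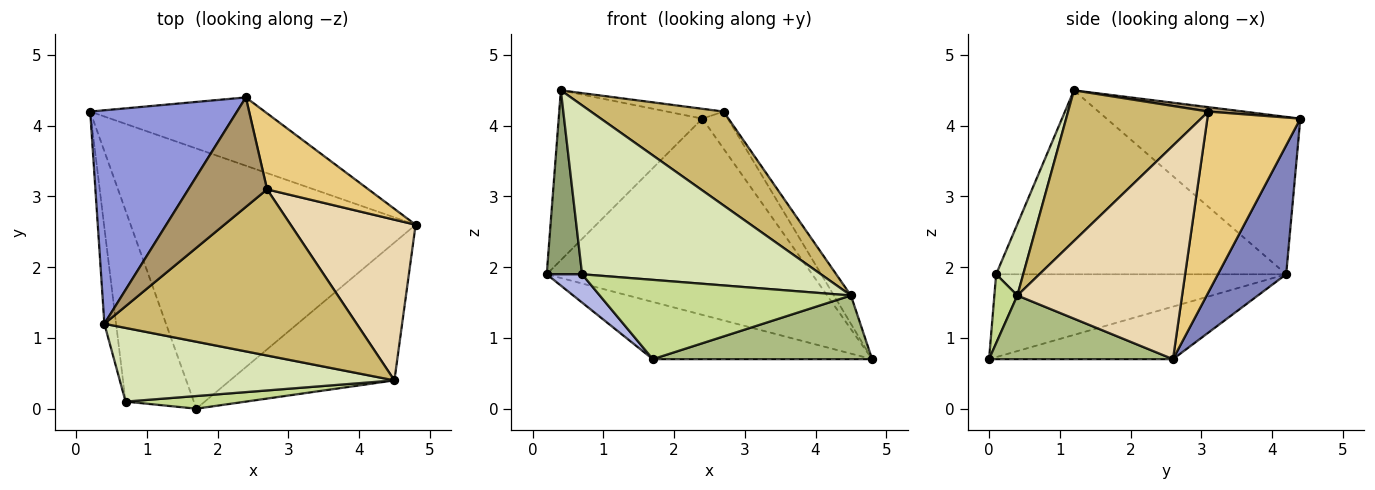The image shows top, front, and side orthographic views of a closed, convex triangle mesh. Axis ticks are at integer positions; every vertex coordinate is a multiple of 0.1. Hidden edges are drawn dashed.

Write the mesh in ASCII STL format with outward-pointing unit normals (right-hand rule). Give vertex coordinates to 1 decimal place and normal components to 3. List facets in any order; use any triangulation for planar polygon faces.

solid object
 facet normal -0.177 0.211 -0.961
  outer loop
   vertex 1.7 0.0 0.7
   vertex 0.2 4.2 1.9
   vertex 4.8 2.6 0.7
  endloop
 endfacet
 facet normal 0.236 0.918 -0.319
  outer loop
   vertex 2.4 4.4 4.1
   vertex 4.8 2.6 0.7
   vertex 0.2 4.2 1.9
  endloop
 endfacet
 facet normal -0.643 0.477 0.600
  outer loop
   vertex 2.4 4.4 4.1
   vertex 0.2 4.2 1.9
   vertex 0.4 1.2 4.5
  endloop
 endfacet
 facet normal -0.769 -0.094 -0.633
  outer loop
   vertex 0.7 0.1 1.9
   vertex 0.2 4.2 1.9
   vertex 1.7 0.0 0.7
  endloop
 endfacet
 facet normal -0.991 -0.121 -0.063
  outer loop
   vertex 0.7 0.1 1.9
   vertex 0.4 1.2 4.5
   vertex 0.2 4.2 1.9
  endloop
 endfacet
 facet normal 0.332 -0.396 -0.856
  outer loop
   vertex 4.5 0.4 1.6
   vertex 1.7 0.0 0.7
   vertex 4.8 2.6 0.7
  endloop
 endfacet
 facet normal 0.090 -0.983 0.157
  outer loop
   vertex 4.5 0.4 1.6
   vertex 0.7 0.1 1.9
   vertex 1.7 0.0 0.7
  endloop
 endfacet
 facet normal 0.103 -0.912 0.398
  outer loop
   vertex 4.5 0.4 1.6
   vertex 0.4 1.2 4.5
   vertex 0.7 0.1 1.9
  endloop
 endfacet
 facet normal 0.056 0.089 0.994
  outer loop
   vertex 2.7 3.1 4.2
   vertex 2.4 4.4 4.1
   vertex 0.4 1.2 4.5
  endloop
 endfacet
 facet normal 0.461 -0.436 0.773
  outer loop
   vertex 2.7 3.1 4.2
   vertex 0.4 1.2 4.5
   vertex 4.5 0.4 1.6
  endloop
 endfacet
 facet normal 0.848 0.232 0.476
  outer loop
   vertex 2.7 3.1 4.2
   vertex 4.8 2.6 0.7
   vertex 2.4 4.4 4.1
  endloop
 endfacet
 facet normal 0.860 0.089 0.503
  outer loop
   vertex 2.7 3.1 4.2
   vertex 4.5 0.4 1.6
   vertex 4.8 2.6 0.7
  endloop
 endfacet
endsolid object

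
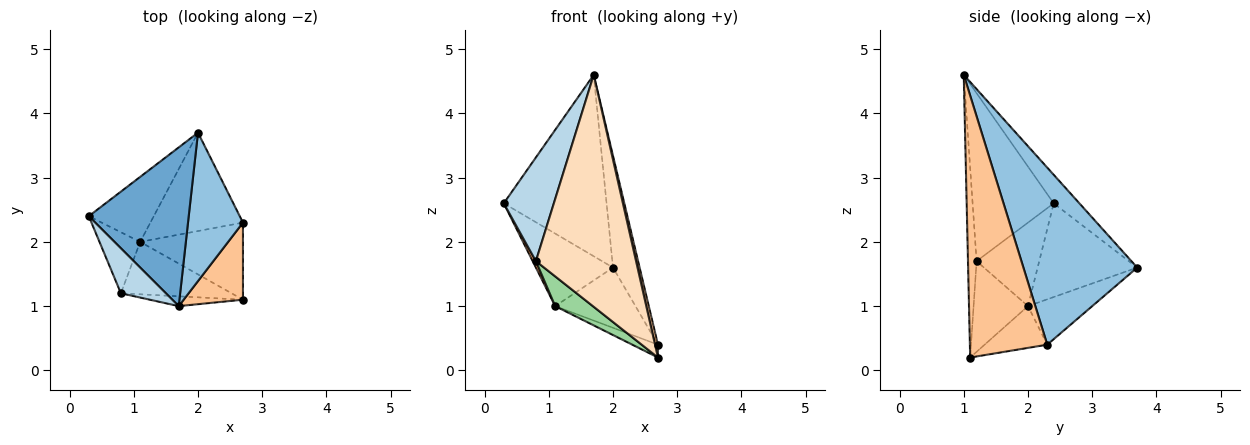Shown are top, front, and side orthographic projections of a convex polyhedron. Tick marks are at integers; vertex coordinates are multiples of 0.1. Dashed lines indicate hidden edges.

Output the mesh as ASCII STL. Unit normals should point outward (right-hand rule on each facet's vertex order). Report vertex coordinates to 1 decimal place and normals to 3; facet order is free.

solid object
 facet normal -0.185 0.740 0.647
  outer loop
   vertex 1.7 1.0 4.6
   vertex 2.0 3.7 1.6
   vertex 0.3 2.4 2.6
  endloop
 endfacet
 facet normal 0.932 0.218 0.289
  outer loop
   vertex 1.7 1.0 4.6
   vertex 2.7 2.3 0.4
   vertex 2.0 3.7 1.6
  endloop
 endfacet
 facet normal -0.830 -0.512 0.222
  outer loop
   vertex 0.8 1.2 1.7
   vertex 1.7 1.0 4.6
   vertex 0.3 2.4 2.6
  endloop
 endfacet
 facet normal -0.693 0.537 -0.481
  outer loop
   vertex 1.1 2.0 1.0
   vertex 0.3 2.4 2.6
   vertex 2.0 3.7 1.6
  endloop
 endfacet
 facet normal -0.385 0.482 -0.787
  outer loop
   vertex 1.1 2.0 1.0
   vertex 2.0 3.7 1.6
   vertex 2.7 2.3 0.4
  endloop
 endfacet
 facet normal -0.898 -0.046 -0.438
  outer loop
   vertex 1.1 2.0 1.0
   vertex 0.8 1.2 1.7
   vertex 0.3 2.4 2.6
  endloop
 endfacet
 facet normal 0.975 -0.037 0.221
  outer loop
   vertex 2.7 1.1 0.2
   vertex 2.7 2.3 0.4
   vertex 1.7 1.0 4.6
  endloop
 endfacet
 facet normal -0.086 -0.995 -0.042
  outer loop
   vertex 2.7 1.1 0.2
   vertex 1.7 1.0 4.6
   vertex 0.8 1.2 1.7
  endloop
 endfacet
 facet normal -0.372 0.153 -0.916
  outer loop
   vertex 2.7 1.1 0.2
   vertex 1.1 2.0 1.0
   vertex 2.7 2.3 0.4
  endloop
 endfacet
 facet normal -0.580 -0.402 -0.708
  outer loop
   vertex 2.7 1.1 0.2
   vertex 0.8 1.2 1.7
   vertex 1.1 2.0 1.0
  endloop
 endfacet
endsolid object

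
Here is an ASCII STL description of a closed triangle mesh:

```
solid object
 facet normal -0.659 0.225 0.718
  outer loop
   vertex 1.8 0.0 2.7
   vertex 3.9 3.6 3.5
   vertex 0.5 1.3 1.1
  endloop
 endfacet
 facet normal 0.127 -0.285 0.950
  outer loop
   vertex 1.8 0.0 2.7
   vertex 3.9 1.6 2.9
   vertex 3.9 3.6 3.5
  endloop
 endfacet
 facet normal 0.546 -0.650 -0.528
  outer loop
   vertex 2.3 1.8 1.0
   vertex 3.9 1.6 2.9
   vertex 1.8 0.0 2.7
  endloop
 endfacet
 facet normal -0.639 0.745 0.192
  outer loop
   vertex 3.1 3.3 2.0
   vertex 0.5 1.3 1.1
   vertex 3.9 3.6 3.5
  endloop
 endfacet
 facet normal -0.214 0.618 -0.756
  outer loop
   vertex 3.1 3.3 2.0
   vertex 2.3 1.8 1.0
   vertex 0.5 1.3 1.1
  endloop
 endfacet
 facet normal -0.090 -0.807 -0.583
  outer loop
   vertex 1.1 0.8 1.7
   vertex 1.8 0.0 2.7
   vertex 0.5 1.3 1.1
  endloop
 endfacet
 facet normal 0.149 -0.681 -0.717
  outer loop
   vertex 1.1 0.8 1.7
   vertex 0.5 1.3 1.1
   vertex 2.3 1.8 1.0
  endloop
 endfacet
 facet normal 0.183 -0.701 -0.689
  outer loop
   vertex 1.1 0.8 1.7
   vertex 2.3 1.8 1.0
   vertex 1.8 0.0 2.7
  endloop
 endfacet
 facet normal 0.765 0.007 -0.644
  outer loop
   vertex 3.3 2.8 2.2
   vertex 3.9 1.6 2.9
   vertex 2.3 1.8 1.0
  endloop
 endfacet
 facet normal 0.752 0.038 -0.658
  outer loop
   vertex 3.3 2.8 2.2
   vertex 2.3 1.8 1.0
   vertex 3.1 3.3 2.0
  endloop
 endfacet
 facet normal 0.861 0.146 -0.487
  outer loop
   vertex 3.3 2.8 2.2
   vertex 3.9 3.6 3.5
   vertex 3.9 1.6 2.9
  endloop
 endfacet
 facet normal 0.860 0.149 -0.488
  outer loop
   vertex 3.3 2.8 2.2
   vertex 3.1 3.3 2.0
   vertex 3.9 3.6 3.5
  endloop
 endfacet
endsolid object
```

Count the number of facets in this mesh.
12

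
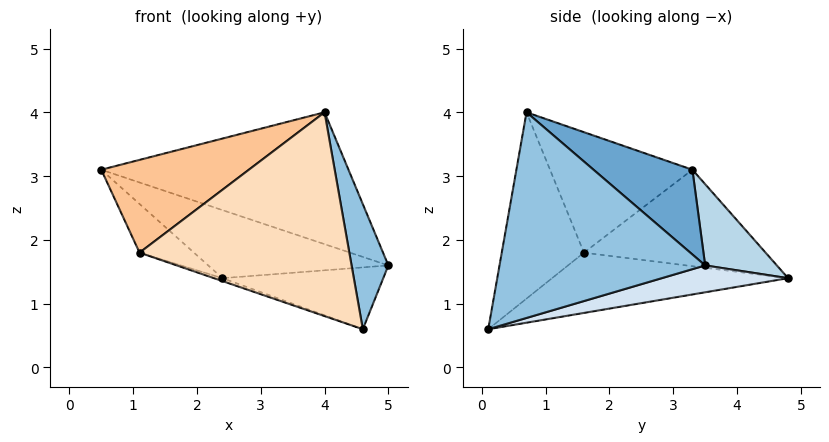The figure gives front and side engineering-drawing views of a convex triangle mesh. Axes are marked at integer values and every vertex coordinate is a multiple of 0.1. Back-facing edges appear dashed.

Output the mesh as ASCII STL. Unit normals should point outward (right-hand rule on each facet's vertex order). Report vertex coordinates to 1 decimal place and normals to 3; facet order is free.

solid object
 facet normal 0.233 0.583 0.778
  outer loop
   vertex 4.0 0.7 4.0
   vertex 5.0 3.5 1.6
   vertex 0.5 3.3 3.1
  endloop
 endfacet
 facet normal 0.964 -0.172 0.201
  outer loop
   vertex 4.0 0.7 4.0
   vertex 4.6 0.1 0.6
   vertex 5.0 3.5 1.6
  endloop
 endfacet
 facet normal 0.233 0.585 0.777
  outer loop
   vertex 2.4 4.8 1.4
   vertex 0.5 3.3 3.1
   vertex 5.0 3.5 1.6
  endloop
 endfacet
 facet normal 0.200 0.255 -0.946
  outer loop
   vertex 2.4 4.8 1.4
   vertex 5.0 3.5 1.6
   vertex 4.6 0.1 0.6
  endloop
 endfacet
 facet normal -0.742 0.222 -0.633
  outer loop
   vertex 1.1 1.6 1.8
   vertex 0.5 3.3 3.1
   vertex 2.4 4.8 1.4
  endloop
 endfacet
 facet normal -0.320 0.012 -0.947
  outer loop
   vertex 1.1 1.6 1.8
   vertex 2.4 4.8 1.4
   vertex 4.6 0.1 0.6
  endloop
 endfacet
 facet normal -0.590 -0.611 0.527
  outer loop
   vertex 1.1 1.6 1.8
   vertex 4.0 0.7 4.0
   vertex 0.5 3.3 3.1
  endloop
 endfacet
 facet normal -0.363 -0.926 0.099
  outer loop
   vertex 1.1 1.6 1.8
   vertex 4.6 0.1 0.6
   vertex 4.0 0.7 4.0
  endloop
 endfacet
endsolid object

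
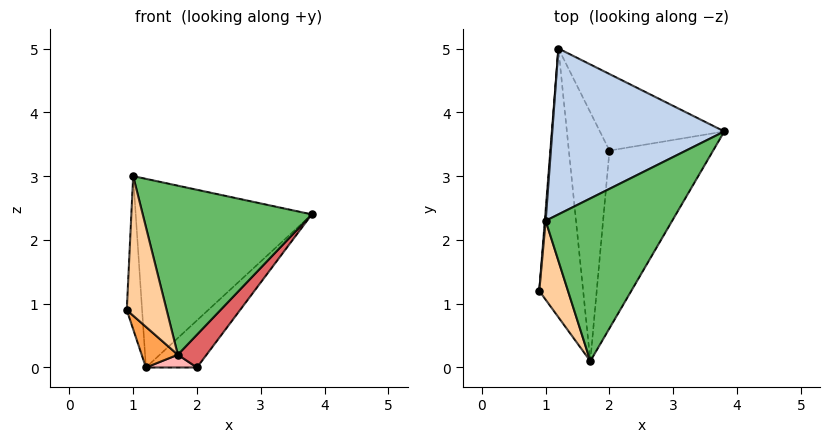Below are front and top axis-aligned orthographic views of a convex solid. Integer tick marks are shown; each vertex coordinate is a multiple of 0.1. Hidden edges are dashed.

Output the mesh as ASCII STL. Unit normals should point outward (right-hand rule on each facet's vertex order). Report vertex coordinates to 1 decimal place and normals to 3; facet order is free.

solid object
 facet normal -0.997 0.080 0.006
  outer loop
   vertex 1.0 2.3 3.0
   vertex 1.2 5.0 0.0
   vertex 0.9 1.2 0.9
  endloop
 endfacet
 facet normal -0.228 0.731 0.643
  outer loop
   vertex 1.0 2.3 3.0
   vertex 3.8 3.7 2.4
   vertex 1.2 5.0 0.0
  endloop
 endfacet
 facet normal -0.731 -0.102 -0.675
  outer loop
   vertex 1.7 0.1 0.2
   vertex 0.9 1.2 0.9
   vertex 1.2 5.0 0.0
  endloop
 endfacet
 facet normal -0.608 -0.691 0.391
  outer loop
   vertex 1.7 0.1 0.2
   vertex 1.0 2.3 3.0
   vertex 0.9 1.2 0.9
  endloop
 endfacet
 facet normal 0.454 -0.642 0.618
  outer loop
   vertex 1.7 0.1 0.2
   vertex 3.8 3.7 2.4
   vertex 1.0 2.3 3.0
  endloop
 endfacet
 facet normal 0.724 0.362 -0.588
  outer loop
   vertex 2.0 3.4 0.0
   vertex 1.2 5.0 0.0
   vertex 3.8 3.7 2.4
  endloop
 endfacet
 facet normal 0.802 -0.109 -0.588
  outer loop
   vertex 2.0 3.4 0.0
   vertex 3.8 3.7 2.4
   vertex 1.7 0.1 0.2
  endloop
 endfacet
 facet normal -0.102 -0.051 -0.993
  outer loop
   vertex 2.0 3.4 0.0
   vertex 1.7 0.1 0.2
   vertex 1.2 5.0 0.0
  endloop
 endfacet
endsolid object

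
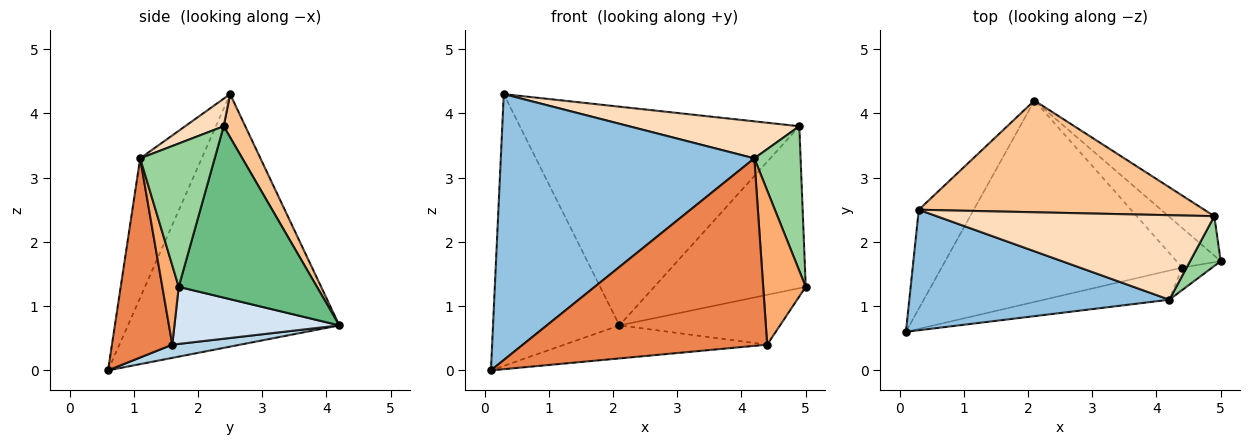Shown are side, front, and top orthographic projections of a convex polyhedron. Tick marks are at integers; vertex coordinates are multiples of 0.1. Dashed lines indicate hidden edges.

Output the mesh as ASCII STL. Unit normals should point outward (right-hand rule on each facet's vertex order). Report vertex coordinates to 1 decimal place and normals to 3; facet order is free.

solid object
 facet normal -0.844 0.504 -0.184
  outer loop
   vertex 0.3 2.5 4.3
   vertex 2.1 4.2 0.7
   vertex 0.1 0.6 0.0
  endloop
 endfacet
 facet normal -0.216 -0.889 0.403
  outer loop
   vertex 4.2 1.1 3.3
   vertex 0.3 2.5 4.3
   vertex 0.1 0.6 0.0
  endloop
 endfacet
 facet normal 0.054 0.162 -0.985
  outer loop
   vertex 4.4 1.6 0.4
   vertex 0.1 0.6 0.0
   vertex 2.1 4.2 0.7
  endloop
 endfacet
 facet normal 0.626 0.610 -0.485
  outer loop
   vertex 4.4 1.6 0.4
   vertex 2.1 4.2 0.7
   vertex 5.0 1.7 1.3
  endloop
 endfacet
 facet normal 0.237 -0.960 -0.149
  outer loop
   vertex 4.4 1.6 0.4
   vertex 4.2 1.1 3.3
   vertex 0.1 0.6 0.0
  endloop
 endfacet
 facet normal 0.356 -0.925 -0.135
  outer loop
   vertex 4.4 1.6 0.4
   vertex 5.0 1.7 1.3
   vertex 4.2 1.1 3.3
  endloop
 endfacet
 facet normal 0.069 0.888 0.454
  outer loop
   vertex 4.9 2.4 3.8
   vertex 2.1 4.2 0.7
   vertex 0.3 2.5 4.3
  endloop
 endfacet
 facet normal 0.090 -0.400 0.912
  outer loop
   vertex 4.9 2.4 3.8
   vertex 0.3 2.5 4.3
   vertex 4.2 1.1 3.3
  endloop
 endfacet
 facet normal 0.663 0.727 -0.177
  outer loop
   vertex 4.9 2.4 3.8
   vertex 5.0 1.7 1.3
   vertex 2.1 4.2 0.7
  endloop
 endfacet
 facet normal 0.836 -0.519 0.179
  outer loop
   vertex 4.9 2.4 3.8
   vertex 4.2 1.1 3.3
   vertex 5.0 1.7 1.3
  endloop
 endfacet
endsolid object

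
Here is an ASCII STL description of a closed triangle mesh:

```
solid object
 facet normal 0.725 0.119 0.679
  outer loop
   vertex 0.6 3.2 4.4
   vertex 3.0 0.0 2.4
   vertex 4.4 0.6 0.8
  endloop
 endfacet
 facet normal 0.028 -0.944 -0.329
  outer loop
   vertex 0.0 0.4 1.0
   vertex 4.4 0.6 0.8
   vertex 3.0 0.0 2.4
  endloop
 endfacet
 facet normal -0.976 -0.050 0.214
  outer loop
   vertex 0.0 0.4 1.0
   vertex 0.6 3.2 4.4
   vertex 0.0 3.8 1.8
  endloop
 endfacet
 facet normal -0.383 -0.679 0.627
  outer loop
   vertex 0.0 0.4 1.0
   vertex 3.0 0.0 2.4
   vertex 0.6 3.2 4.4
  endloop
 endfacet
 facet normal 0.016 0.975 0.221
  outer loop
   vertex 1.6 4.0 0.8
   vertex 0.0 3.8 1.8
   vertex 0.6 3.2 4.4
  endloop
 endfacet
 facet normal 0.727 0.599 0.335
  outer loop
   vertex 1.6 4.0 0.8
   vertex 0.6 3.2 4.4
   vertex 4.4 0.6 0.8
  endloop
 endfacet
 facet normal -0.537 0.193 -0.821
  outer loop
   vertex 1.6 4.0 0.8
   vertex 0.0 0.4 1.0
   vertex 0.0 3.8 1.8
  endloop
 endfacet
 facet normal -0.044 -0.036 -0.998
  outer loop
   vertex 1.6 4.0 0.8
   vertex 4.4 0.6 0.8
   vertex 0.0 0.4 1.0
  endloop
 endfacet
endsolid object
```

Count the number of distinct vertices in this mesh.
6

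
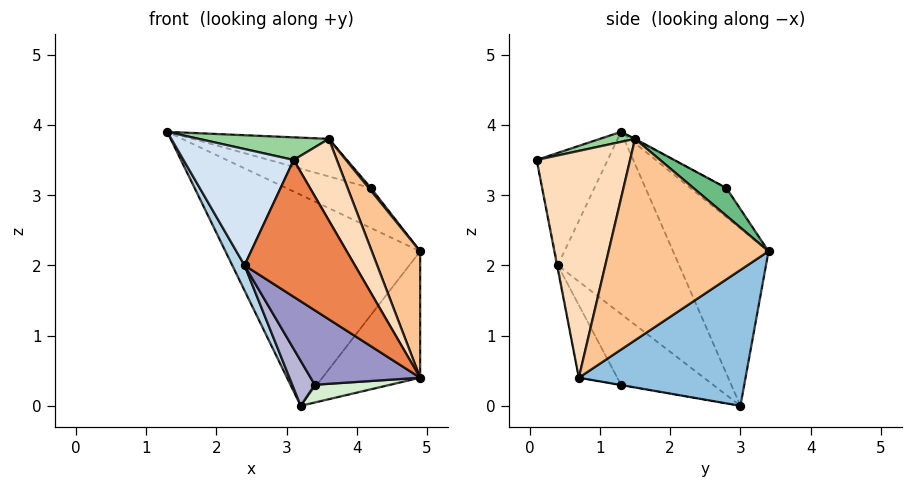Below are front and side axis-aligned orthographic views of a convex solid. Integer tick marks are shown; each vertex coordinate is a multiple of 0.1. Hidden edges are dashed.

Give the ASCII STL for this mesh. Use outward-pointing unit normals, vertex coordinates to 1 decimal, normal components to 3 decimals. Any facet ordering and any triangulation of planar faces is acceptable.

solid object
 facet normal -0.433 0.884 0.174
  outer loop
   vertex 3.2 3.0 0.0
   vertex 1.3 1.3 3.9
   vertex 4.9 3.4 2.2
  endloop
 endfacet
 facet normal 0.687 0.403 -0.604
  outer loop
   vertex 3.2 3.0 0.0
   vertex 4.9 3.4 2.2
   vertex 4.9 0.7 0.4
  endloop
 endfacet
 facet normal -0.880 -0.089 -0.467
  outer loop
   vertex 2.4 0.4 2.0
   vertex 1.3 1.3 3.9
   vertex 3.2 3.0 0.0
  endloop
 endfacet
 facet normal -0.540 -0.838 0.084
  outer loop
   vertex 2.4 0.4 2.0
   vertex 3.1 0.1 3.5
   vertex 1.3 1.3 3.9
  endloop
 endfacet
 facet normal -0.006 -0.981 -0.193
  outer loop
   vertex 2.4 0.4 2.0
   vertex 4.9 0.7 0.4
   vertex 3.1 0.1 3.5
  endloop
 endfacet
 facet normal -0.373 0.879 0.296
  outer loop
   vertex 4.2 2.8 3.1
   vertex 4.9 3.4 2.2
   vertex 1.3 1.3 3.9
  endloop
 endfacet
 facet normal 0.878 -0.265 0.398
  outer loop
   vertex 3.6 1.5 3.8
   vertex 4.9 0.7 0.4
   vertex 4.9 3.4 2.2
  endloop
 endfacet
 facet normal 0.829 -0.383 0.407
  outer loop
   vertex 3.6 1.5 3.8
   vertex 3.1 0.1 3.5
   vertex 4.9 0.7 0.4
  endloop
 endfacet
 facet normal 0.805 -0.054 0.591
  outer loop
   vertex 3.6 1.5 3.8
   vertex 4.9 3.4 2.2
   vertex 4.2 2.8 3.1
  endloop
 endfacet
 facet normal 0.062 -0.230 0.971
  outer loop
   vertex 3.6 1.5 3.8
   vertex 1.3 1.3 3.9
   vertex 3.1 0.1 3.5
  endloop
 endfacet
 facet normal -0.003 0.475 0.880
  outer loop
   vertex 3.6 1.5 3.8
   vertex 4.2 2.8 3.1
   vertex 1.3 1.3 3.9
  endloop
 endfacet
 facet normal -0.004 -0.174 -0.985
  outer loop
   vertex 3.4 1.3 0.3
   vertex 3.2 3.0 0.0
   vertex 4.9 0.7 0.4
  endloop
 endfacet
 facet normal -0.272 -0.775 -0.570
  outer loop
   vertex 3.4 1.3 0.3
   vertex 4.9 0.7 0.4
   vertex 2.4 0.4 2.0
  endloop
 endfacet
 facet normal -0.797 -0.195 -0.572
  outer loop
   vertex 3.4 1.3 0.3
   vertex 2.4 0.4 2.0
   vertex 3.2 3.0 0.0
  endloop
 endfacet
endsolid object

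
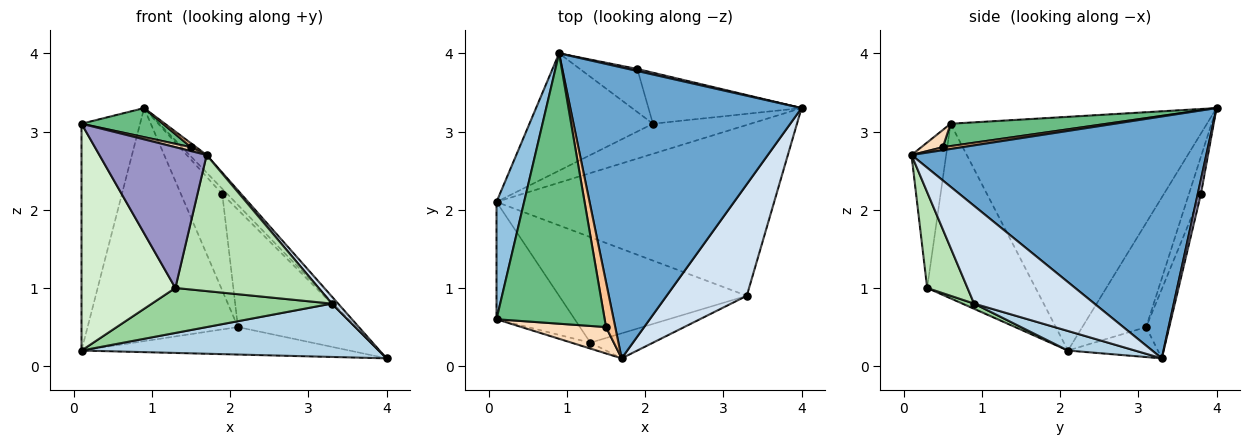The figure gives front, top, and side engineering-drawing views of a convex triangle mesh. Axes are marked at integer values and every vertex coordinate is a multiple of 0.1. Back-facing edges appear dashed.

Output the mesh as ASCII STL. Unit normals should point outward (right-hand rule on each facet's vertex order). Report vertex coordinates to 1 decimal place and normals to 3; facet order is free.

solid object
 facet normal 0.722 0.042 0.690
  outer loop
   vertex 0.9 4.0 3.3
   vertex 1.7 0.1 2.7
   vertex 4.0 3.3 0.1
  endloop
 endfacet
 facet normal -0.969 0.221 0.114
  outer loop
   vertex 0.1 0.6 3.1
   vertex 0.9 4.0 3.3
   vertex 0.1 2.1 0.2
  endloop
 endfacet
 facet normal 0.067 -0.297 -0.952
  outer loop
   vertex 3.3 0.9 0.8
   vertex 0.1 2.1 0.2
   vertex 4.0 3.3 0.1
  endloop
 endfacet
 facet normal 0.773 -0.041 0.634
  outer loop
   vertex 3.3 0.9 0.8
   vertex 4.0 3.3 0.1
   vertex 1.7 0.1 2.7
  endloop
 endfacet
 facet normal -0.221 0.658 -0.720
  outer loop
   vertex 2.1 3.1 0.5
   vertex 4.0 3.3 0.1
   vertex 0.1 2.1 0.2
  endloop
 endfacet
 facet normal -0.355 0.835 -0.420
  outer loop
   vertex 2.1 3.1 0.5
   vertex 0.1 2.1 0.2
   vertex 0.9 4.0 3.3
  endloop
 endfacet
 facet normal 0.309 -0.082 0.947
  outer loop
   vertex 1.5 0.5 2.8
   vertex 1.7 0.1 2.7
   vertex 0.9 4.0 3.3
  endloop
 endfacet
 facet normal 0.198 -0.144 0.970
  outer loop
   vertex 1.5 0.5 2.8
   vertex 0.1 0.6 3.1
   vertex 1.7 0.1 2.7
  endloop
 endfacet
 facet normal 0.201 -0.105 0.974
  outer loop
   vertex 1.5 0.5 2.8
   vertex 0.9 4.0 3.3
   vertex 0.1 0.6 3.1
  endloop
 endfacet
 facet normal 0.026 -0.392 -0.920
  outer loop
   vertex 1.3 0.3 1.0
   vertex 0.1 2.1 0.2
   vertex 3.3 0.9 0.8
  endloop
 endfacet
 facet normal 0.267 -0.948 -0.174
  outer loop
   vertex 1.3 0.3 1.0
   vertex 3.3 0.9 0.8
   vertex 1.7 0.1 2.7
  endloop
 endfacet
 facet normal -0.716 -0.620 -0.321
  outer loop
   vertex 1.3 0.3 1.0
   vertex 0.1 0.6 3.1
   vertex 0.1 2.1 0.2
  endloop
 endfacet
 facet normal -0.307 -0.951 -0.040
  outer loop
   vertex 1.3 0.3 1.0
   vertex 1.7 0.1 2.7
   vertex 0.1 0.6 3.1
  endloop
 endfacet
 facet normal 0.501 0.809 0.308
  outer loop
   vertex 1.9 3.8 2.2
   vertex 0.9 4.0 3.3
   vertex 4.0 3.3 0.1
  endloop
 endfacet
 facet normal -0.178 0.902 -0.392
  outer loop
   vertex 1.9 3.8 2.2
   vertex 4.0 3.3 0.1
   vertex 2.1 3.1 0.5
  endloop
 endfacet
 facet normal -0.256 0.883 -0.394
  outer loop
   vertex 1.9 3.8 2.2
   vertex 2.1 3.1 0.5
   vertex 0.9 4.0 3.3
  endloop
 endfacet
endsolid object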